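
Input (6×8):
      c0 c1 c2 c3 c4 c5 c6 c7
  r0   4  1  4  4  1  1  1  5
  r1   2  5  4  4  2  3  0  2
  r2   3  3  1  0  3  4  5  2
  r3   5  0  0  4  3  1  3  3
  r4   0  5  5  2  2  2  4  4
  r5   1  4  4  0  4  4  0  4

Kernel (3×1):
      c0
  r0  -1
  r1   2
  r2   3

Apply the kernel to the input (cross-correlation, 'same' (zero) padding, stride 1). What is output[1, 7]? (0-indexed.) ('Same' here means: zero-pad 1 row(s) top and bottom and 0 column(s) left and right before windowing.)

5

The receptive field on the zero-padded input at this output position is [5 / 2 / 2]. Elementwise product with the kernel and sum: 5·-1 + 2·2 + 2·3.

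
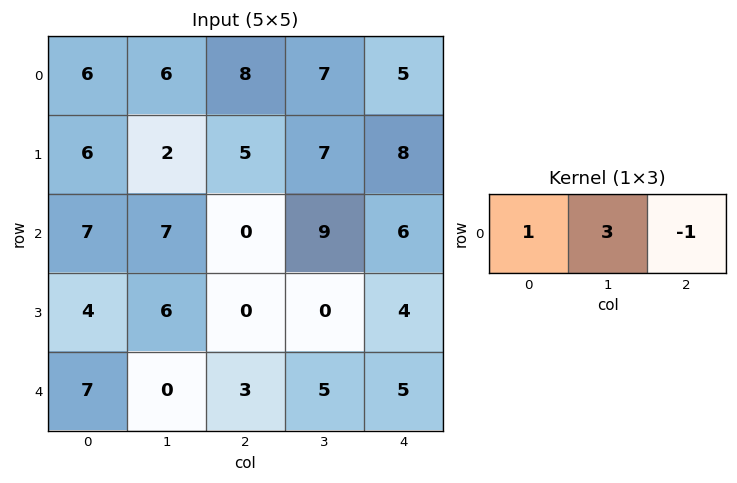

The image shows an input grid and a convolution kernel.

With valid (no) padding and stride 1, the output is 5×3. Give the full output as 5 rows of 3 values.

16 23 24
7 10 18
28 -2 21
22 6 -4
4 4 13

Output[0,0]: The receptive field on the input at this output position is [6 6 8]. Elementwise product with the kernel and sum: 6·1 + 6·3 + 8·-1.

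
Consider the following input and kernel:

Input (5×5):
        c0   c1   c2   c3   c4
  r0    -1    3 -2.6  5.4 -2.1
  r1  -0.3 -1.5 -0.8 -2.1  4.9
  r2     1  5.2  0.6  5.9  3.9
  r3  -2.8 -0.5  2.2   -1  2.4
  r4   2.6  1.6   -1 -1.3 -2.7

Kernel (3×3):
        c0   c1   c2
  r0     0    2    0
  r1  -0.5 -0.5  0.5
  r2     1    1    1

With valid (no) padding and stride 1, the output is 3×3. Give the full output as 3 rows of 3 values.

Output[0,0]: The receptive field on the input at this output position is [-1 3 -2.6 / -0.3 -1.5 -0.8 / 1 5.2 0.6]. Elementwise product with the kernel and sum: 3·2 + -0.3·-0.5 + -1.5·-0.5 + -0.8·0.5 + 1·1 + 5.2·1 + 0.6·1.
Output[0,1]: The receptive field on the input at this output position is [3 -2.6 5.4 / -1.5 -0.8 -2.1 / 5.2 0.6 5.9]. Elementwise product with the kernel and sum: -2.6·2 + -1.5·-0.5 + -0.8·-0.5 + -2.1·0.5 + 5.2·1 + 0.6·1 + 5.9·1.

13.3 6.6 25.1
-6.9 -0.85 -1.9
16.35 -0.85 7.4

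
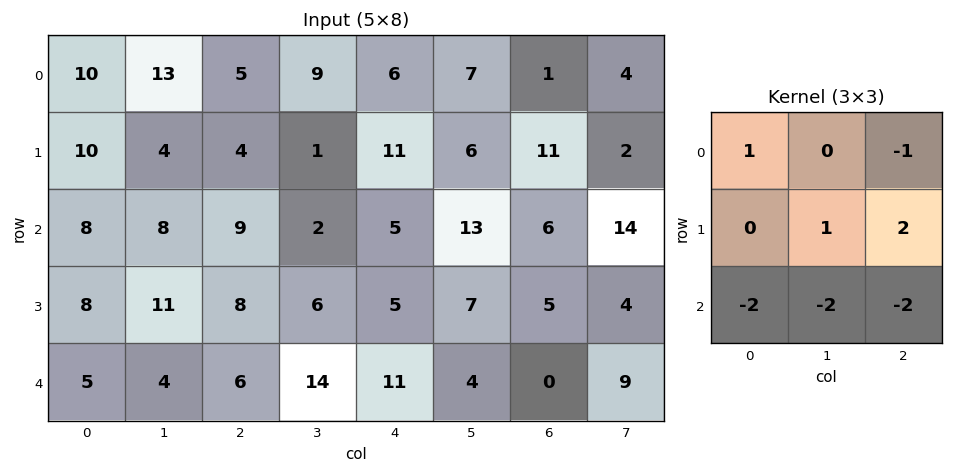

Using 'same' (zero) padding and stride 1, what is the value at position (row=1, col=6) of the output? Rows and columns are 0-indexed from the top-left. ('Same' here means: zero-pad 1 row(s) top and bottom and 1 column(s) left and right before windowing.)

-48

The receptive field on the zero-padded input at this output position is [7 1 4 / 6 11 2 / 13 6 14]. Elementwise product with the kernel and sum: 7·1 + 4·-1 + 11·1 + 2·2 + 13·-2 + 6·-2 + 14·-2.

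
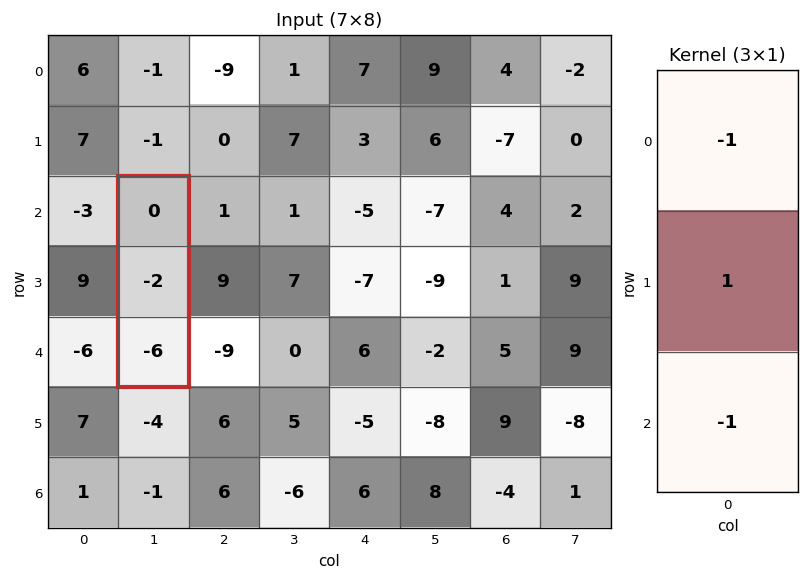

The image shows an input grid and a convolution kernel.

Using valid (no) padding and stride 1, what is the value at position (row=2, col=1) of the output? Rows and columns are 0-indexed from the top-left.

4

The receptive field on the input at this output position is [0 / -2 / -6]. Elementwise product with the kernel and sum: 0·-1 + -2·1 + -6·-1.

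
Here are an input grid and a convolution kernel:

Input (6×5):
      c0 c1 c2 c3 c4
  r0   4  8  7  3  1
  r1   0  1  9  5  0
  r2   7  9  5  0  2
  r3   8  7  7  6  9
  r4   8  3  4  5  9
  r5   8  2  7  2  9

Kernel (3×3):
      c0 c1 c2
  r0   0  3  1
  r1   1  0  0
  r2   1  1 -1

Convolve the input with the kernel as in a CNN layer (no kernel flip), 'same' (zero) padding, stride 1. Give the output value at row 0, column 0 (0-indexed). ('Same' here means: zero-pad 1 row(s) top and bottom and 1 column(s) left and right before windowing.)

The receptive field on the zero-padded input at this output position is [0 0 0 / 0 4 8 / 0 0 1]. Elementwise product with the kernel and sum: 0·3 + 0·1 + 0·1 + 0·1 + 0·1 + 1·-1.

-1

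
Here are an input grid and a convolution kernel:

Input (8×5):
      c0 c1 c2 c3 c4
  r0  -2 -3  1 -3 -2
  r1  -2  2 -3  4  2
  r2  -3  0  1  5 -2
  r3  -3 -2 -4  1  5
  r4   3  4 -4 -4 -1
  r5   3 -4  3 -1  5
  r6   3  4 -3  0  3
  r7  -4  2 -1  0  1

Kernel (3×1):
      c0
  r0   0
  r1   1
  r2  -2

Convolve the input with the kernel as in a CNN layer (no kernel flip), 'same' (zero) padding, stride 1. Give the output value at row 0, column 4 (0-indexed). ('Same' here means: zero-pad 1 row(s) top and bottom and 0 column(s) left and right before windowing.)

The receptive field on the zero-padded input at this output position is [0 / -2 / 2]. Elementwise product with the kernel and sum: -2·1 + 2·-2.

-6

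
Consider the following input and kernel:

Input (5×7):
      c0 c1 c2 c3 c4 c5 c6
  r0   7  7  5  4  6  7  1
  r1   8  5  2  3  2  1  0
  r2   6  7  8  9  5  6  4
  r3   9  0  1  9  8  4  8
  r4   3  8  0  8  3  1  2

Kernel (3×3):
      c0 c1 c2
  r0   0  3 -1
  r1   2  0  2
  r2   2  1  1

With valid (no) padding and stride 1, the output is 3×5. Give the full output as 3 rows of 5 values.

63 58 44 48 44
60 45 52 65 49
47 57 51 55 55

Output[0,0]: The receptive field on the input at this output position is [7 7 5 / 8 5 2 / 6 7 8]. Elementwise product with the kernel and sum: 7·3 + 5·-1 + 8·2 + 2·2 + 6·2 + 7·1 + 8·1.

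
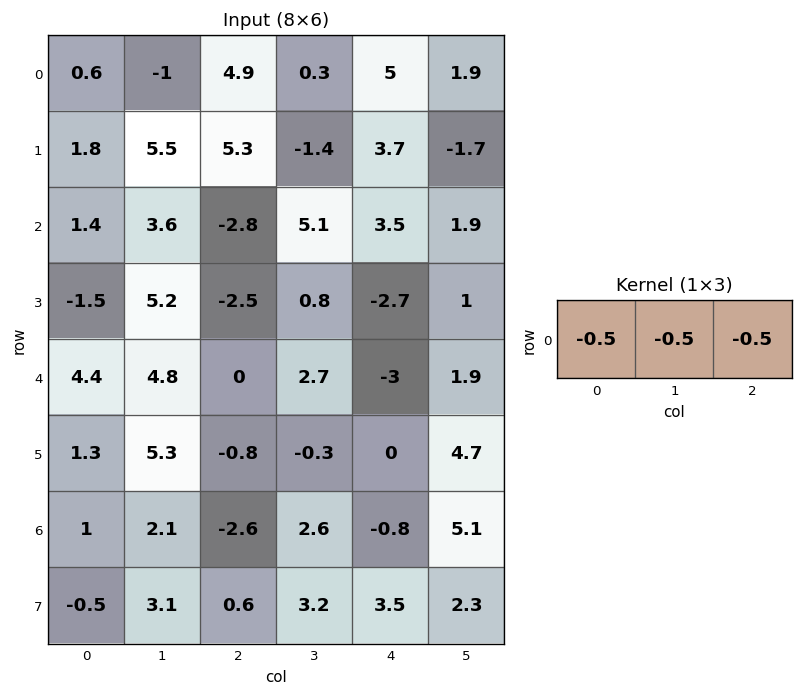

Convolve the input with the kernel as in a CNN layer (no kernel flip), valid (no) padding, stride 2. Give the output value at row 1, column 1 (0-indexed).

-2.9

The receptive field on the input at this output position is [-2.8 5.1 3.5]. Elementwise product with the kernel and sum: -2.8·-0.5 + 5.1·-0.5 + 3.5·-0.5.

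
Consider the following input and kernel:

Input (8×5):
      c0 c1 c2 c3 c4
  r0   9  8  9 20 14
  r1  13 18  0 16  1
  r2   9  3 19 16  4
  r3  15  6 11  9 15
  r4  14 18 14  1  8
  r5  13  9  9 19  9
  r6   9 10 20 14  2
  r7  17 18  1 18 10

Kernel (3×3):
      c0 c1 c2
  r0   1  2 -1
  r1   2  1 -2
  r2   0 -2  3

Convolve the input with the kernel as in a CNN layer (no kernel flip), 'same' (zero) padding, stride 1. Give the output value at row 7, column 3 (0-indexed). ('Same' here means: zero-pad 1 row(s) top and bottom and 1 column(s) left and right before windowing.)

46

The receptive field on the zero-padded input at this output position is [20 14 2 / 1 18 10 / 0 0 0]. Elementwise product with the kernel and sum: 20·1 + 14·2 + 2·-1 + 1·2 + 18·1 + 10·-2 + 0·-2 + 0·3.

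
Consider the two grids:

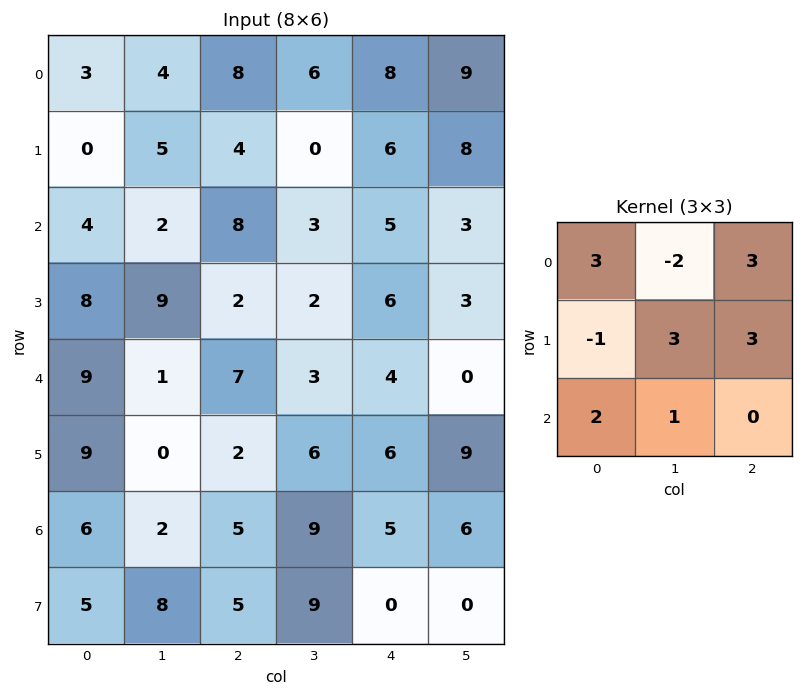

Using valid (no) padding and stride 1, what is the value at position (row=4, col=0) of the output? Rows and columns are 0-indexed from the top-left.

57

The receptive field on the input at this output position is [9 1 7 / 9 0 2 / 6 2 5]. Elementwise product with the kernel and sum: 9·3 + 1·-2 + 7·3 + 9·-1 + 0·3 + 2·3 + 6·2 + 2·1.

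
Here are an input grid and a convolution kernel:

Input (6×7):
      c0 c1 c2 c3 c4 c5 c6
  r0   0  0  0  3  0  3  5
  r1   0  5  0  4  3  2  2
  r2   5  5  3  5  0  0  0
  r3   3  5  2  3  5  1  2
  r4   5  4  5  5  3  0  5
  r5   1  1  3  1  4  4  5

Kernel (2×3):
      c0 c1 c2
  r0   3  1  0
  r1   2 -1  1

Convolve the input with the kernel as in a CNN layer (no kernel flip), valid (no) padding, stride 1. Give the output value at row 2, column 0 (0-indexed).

The receptive field on the input at this output position is [5 5 3 / 3 5 2]. Elementwise product with the kernel and sum: 5·3 + 5·1 + 3·2 + 5·-1 + 2·1.

23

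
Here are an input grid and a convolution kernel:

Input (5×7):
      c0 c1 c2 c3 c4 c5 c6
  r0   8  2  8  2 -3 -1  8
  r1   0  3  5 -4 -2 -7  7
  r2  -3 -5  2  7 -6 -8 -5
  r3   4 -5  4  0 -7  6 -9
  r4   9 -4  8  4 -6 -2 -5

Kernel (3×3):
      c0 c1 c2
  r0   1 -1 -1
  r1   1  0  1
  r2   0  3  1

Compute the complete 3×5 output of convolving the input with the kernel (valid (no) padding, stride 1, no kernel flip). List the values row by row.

-10 4 27 -31 -34
-20 16 0 -11 -4
4 9 4 7 -20

Output[0,0]: The receptive field on the input at this output position is [8 2 8 / 0 3 5 / -3 -5 2]. Elementwise product with the kernel and sum: 8·1 + 2·-1 + 8·-1 + 0·1 + 5·1 + -5·3 + 2·1.
Output[0,1]: The receptive field on the input at this output position is [2 8 2 / 3 5 -4 / -5 2 7]. Elementwise product with the kernel and sum: 2·1 + 8·-1 + 2·-1 + 3·1 + -4·1 + 2·3 + 7·1.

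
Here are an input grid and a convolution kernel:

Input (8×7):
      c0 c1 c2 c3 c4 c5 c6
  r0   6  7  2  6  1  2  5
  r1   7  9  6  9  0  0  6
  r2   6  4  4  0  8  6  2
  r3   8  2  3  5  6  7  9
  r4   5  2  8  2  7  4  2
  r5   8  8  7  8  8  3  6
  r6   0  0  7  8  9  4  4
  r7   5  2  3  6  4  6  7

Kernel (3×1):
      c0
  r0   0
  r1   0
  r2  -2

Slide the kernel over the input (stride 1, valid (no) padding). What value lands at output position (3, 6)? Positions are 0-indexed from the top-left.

-12

The receptive field on the input at this output position is [9 / 2 / 6]. Elementwise product with the kernel and sum: 6·-2.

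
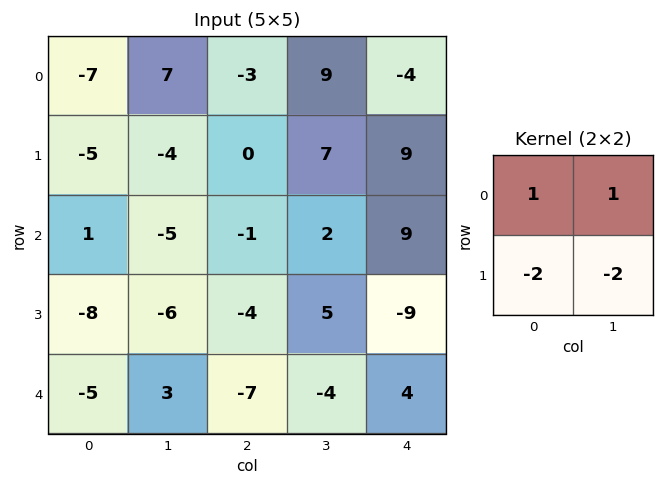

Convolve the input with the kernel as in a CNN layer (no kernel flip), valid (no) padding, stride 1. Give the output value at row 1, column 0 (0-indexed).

The receptive field on the input at this output position is [-5 -4 / 1 -5]. Elementwise product with the kernel and sum: -5·1 + -4·1 + 1·-2 + -5·-2.

-1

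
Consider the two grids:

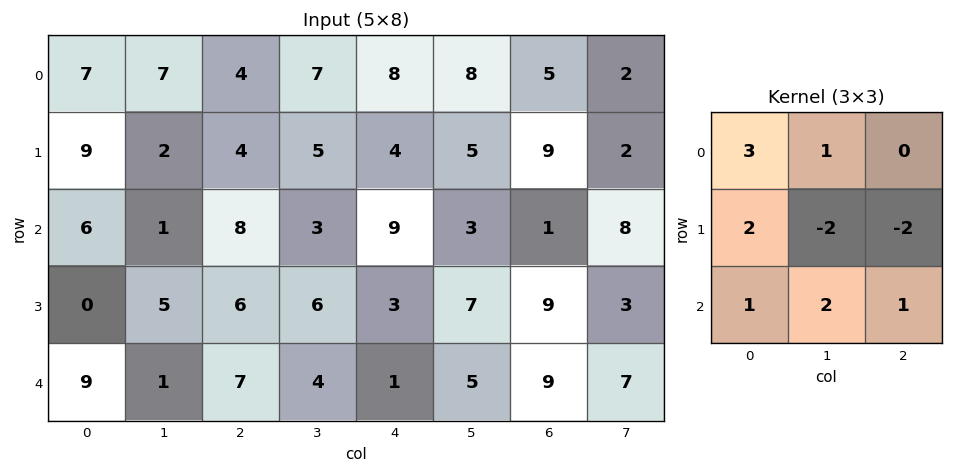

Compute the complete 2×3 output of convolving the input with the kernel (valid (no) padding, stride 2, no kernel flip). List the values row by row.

Output[0,0]: The receptive field on the input at this output position is [7 7 4 / 9 2 4 / 6 1 8]. Elementwise product with the kernel and sum: 7·3 + 7·1 + 9·2 + 2·-2 + 4·-2 + 6·1 + 1·2 + 8·1.
Output[0,1]: The receptive field on the input at this output position is [4 7 8 / 4 5 4 / 8 3 9]. Elementwise product with the kernel and sum: 4·3 + 7·1 + 4·2 + 5·-2 + 4·-2 + 8·1 + 3·2 + 9·1.

50 32 28
15 37 24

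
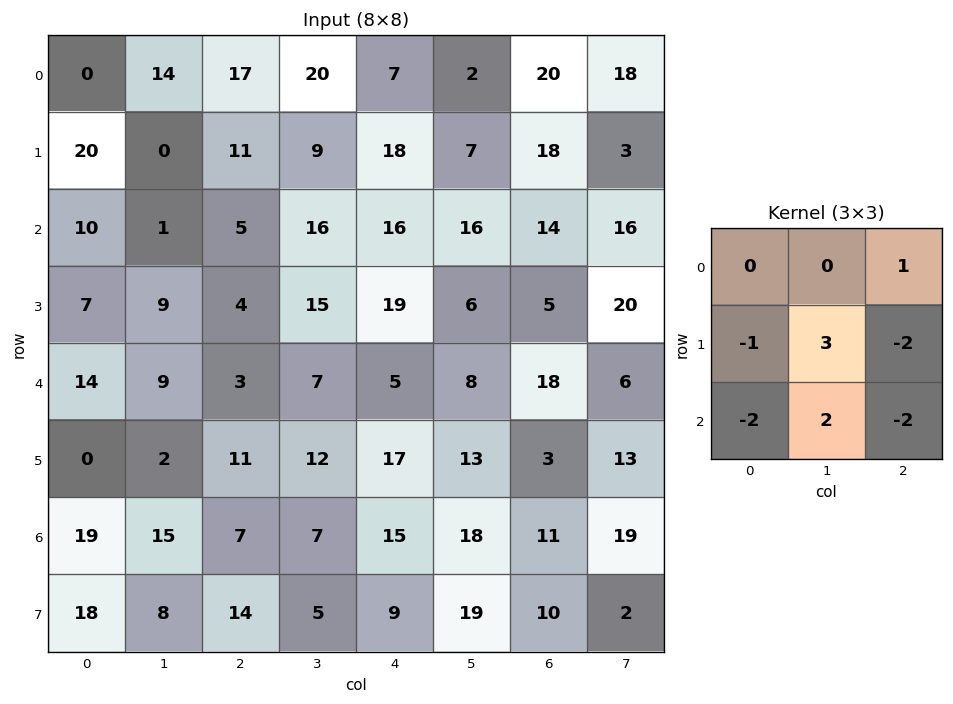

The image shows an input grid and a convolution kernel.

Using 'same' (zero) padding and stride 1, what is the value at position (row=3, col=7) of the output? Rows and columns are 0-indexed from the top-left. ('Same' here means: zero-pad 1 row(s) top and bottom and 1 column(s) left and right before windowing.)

The receptive field on the zero-padded input at this output position is [14 16 0 / 5 20 0 / 18 6 0]. Elementwise product with the kernel and sum: 0·1 + 5·-1 + 20·3 + 0·-2 + 18·-2 + 6·2 + 0·-2.

31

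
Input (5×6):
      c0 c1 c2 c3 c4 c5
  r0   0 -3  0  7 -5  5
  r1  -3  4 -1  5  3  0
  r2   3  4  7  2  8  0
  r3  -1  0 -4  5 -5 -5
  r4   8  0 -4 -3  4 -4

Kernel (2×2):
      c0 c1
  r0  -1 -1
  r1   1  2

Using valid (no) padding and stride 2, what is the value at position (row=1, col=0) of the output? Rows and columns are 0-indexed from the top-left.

The receptive field on the input at this output position is [3 4 / -1 0]. Elementwise product with the kernel and sum: 3·-1 + 4·-1 + -1·1 + 0·2.

-8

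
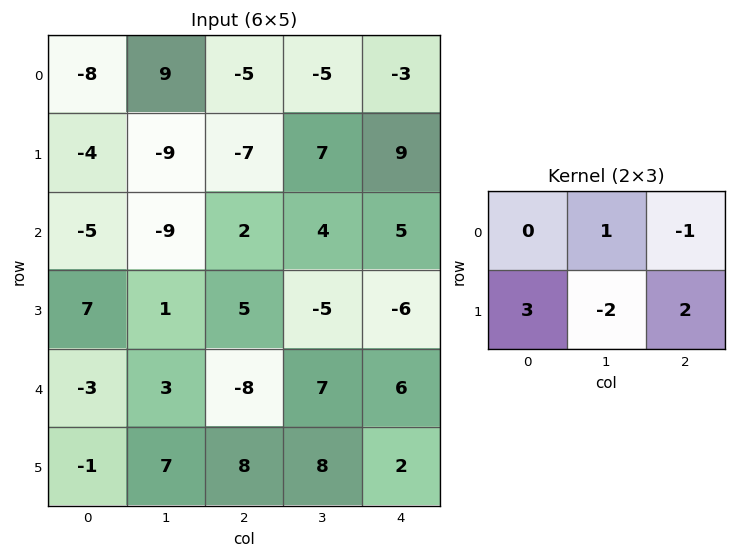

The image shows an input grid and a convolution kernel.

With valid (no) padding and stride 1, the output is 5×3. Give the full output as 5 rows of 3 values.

Output[0,0]: The receptive field on the input at this output position is [-8 9 -5 / -4 -9 -7]. Elementwise product with the kernel and sum: 9·1 + -5·-1 + -4·3 + -9·-2 + -7·2.

6 1 -19
5 -37 6
18 -19 12
-35 49 -25
10 6 13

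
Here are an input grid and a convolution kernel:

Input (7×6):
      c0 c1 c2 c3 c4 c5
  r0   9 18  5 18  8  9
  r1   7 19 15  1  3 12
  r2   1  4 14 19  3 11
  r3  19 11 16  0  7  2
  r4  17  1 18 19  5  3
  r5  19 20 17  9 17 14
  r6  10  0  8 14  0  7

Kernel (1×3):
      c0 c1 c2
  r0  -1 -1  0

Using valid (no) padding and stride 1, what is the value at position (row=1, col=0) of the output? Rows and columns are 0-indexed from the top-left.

-26

The receptive field on the input at this output position is [7 19 15]. Elementwise product with the kernel and sum: 7·-1 + 19·-1.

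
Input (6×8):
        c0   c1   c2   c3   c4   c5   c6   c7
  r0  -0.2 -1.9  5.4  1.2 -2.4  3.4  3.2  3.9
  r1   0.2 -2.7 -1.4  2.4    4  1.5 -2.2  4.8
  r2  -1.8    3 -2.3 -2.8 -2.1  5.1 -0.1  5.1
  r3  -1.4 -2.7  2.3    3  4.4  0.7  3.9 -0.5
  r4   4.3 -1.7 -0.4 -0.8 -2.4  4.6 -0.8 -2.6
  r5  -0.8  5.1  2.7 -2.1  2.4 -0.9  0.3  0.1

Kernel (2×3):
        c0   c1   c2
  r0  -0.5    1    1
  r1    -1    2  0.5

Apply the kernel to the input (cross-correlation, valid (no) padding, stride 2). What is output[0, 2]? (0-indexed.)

5.7

The receptive field on the input at this output position is [-2.4 3.4 3.2 / 4 1.5 -2.2]. Elementwise product with the kernel and sum: -2.4·-0.5 + 3.4·1 + 3.2·1 + 4·-1 + 1.5·2 + -2.2·0.5.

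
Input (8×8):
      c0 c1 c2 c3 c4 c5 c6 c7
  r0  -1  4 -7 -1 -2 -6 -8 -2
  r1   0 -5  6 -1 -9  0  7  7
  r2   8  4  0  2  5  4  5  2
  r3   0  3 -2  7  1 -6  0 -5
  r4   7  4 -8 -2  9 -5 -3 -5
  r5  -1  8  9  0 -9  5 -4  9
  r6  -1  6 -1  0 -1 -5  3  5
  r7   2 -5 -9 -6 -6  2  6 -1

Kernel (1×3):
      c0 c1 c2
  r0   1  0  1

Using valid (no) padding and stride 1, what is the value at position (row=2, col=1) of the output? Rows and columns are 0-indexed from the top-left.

The receptive field on the input at this output position is [4 0 2]. Elementwise product with the kernel and sum: 4·1 + 2·1.

6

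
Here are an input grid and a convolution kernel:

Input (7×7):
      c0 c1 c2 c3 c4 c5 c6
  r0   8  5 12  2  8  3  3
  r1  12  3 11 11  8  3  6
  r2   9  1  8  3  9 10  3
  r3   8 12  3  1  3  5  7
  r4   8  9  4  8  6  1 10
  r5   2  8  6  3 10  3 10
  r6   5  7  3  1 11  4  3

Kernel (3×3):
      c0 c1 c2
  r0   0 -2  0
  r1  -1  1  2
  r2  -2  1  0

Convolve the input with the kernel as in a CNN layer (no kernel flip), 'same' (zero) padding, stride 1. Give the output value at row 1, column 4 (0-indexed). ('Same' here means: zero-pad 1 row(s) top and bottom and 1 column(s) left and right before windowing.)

-10

The receptive field on the zero-padded input at this output position is [2 8 3 / 11 8 3 / 3 9 10]. Elementwise product with the kernel and sum: 8·-2 + 11·-1 + 8·1 + 3·2 + 3·-2 + 9·1.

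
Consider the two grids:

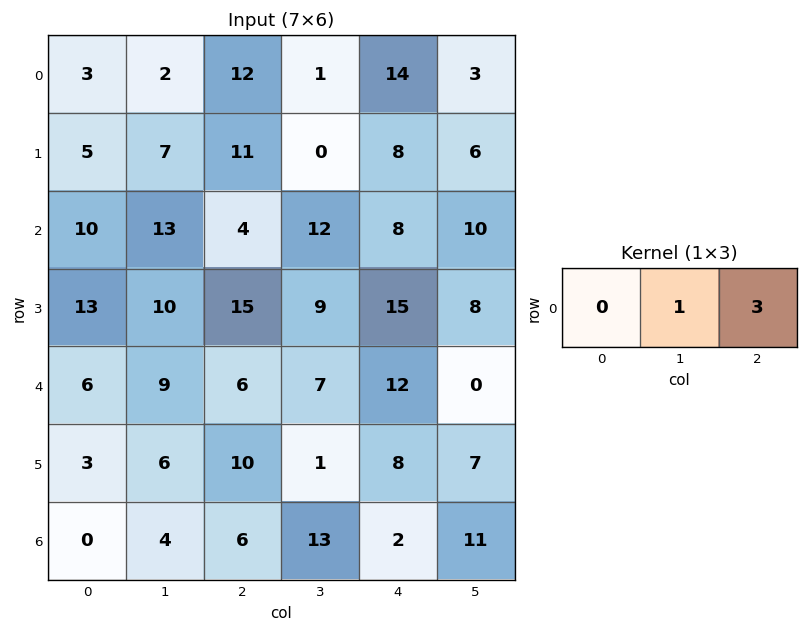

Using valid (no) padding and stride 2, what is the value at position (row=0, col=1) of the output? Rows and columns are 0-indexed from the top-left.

The receptive field on the input at this output position is [12 1 14]. Elementwise product with the kernel and sum: 1·1 + 14·3.

43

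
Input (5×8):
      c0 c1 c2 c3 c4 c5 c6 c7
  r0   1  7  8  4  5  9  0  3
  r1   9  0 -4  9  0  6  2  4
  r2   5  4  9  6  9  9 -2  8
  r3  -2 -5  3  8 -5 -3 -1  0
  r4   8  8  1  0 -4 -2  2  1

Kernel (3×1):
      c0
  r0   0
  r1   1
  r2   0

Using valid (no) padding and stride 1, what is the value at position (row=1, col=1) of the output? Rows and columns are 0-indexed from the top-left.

4

The receptive field on the input at this output position is [0 / 4 / -5]. Elementwise product with the kernel and sum: 4·1.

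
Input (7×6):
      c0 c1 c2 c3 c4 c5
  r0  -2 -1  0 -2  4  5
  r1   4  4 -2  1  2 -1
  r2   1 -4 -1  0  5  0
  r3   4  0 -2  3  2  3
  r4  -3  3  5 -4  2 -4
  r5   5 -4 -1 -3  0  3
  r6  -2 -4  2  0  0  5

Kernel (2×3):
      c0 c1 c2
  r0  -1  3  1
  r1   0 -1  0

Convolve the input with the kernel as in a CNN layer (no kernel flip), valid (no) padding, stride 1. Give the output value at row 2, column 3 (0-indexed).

The receptive field on the input at this output position is [0 5 0 / 3 2 3]. Elementwise product with the kernel and sum: 0·-1 + 5·3 + 0·1 + 2·-1.

13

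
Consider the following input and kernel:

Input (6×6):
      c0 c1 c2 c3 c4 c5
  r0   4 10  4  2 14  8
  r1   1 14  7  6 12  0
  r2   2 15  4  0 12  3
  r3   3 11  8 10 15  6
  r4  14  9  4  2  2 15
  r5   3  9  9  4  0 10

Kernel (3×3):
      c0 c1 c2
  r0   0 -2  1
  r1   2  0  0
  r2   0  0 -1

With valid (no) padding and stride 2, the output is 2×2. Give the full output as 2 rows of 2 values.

Output[0,0]: The receptive field on the input at this output position is [4 10 4 / 1 14 7 / 2 15 4]. Elementwise product with the kernel and sum: 10·-2 + 4·1 + 1·2 + 4·-1.

-18 12
-24 26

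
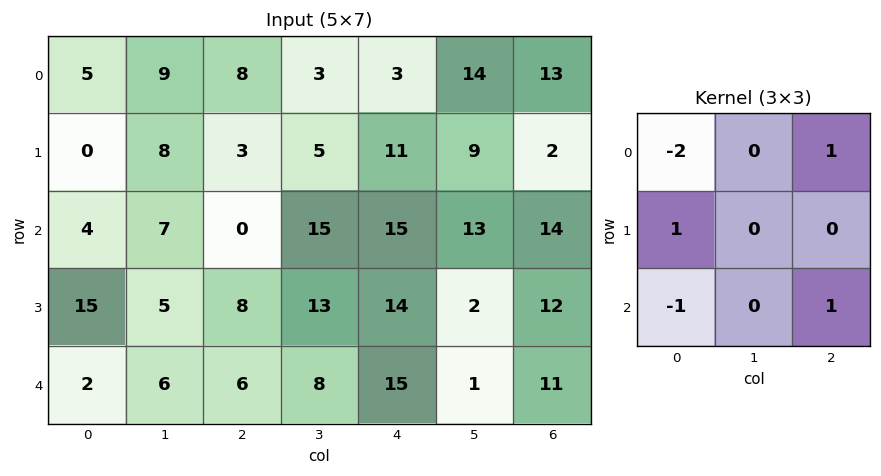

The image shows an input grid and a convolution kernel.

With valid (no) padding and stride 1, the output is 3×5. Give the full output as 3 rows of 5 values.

-6 1 5 11 17
0 4 11 3 -7
11 8 32 -11 -6

Output[0,0]: The receptive field on the input at this output position is [5 9 8 / 0 8 3 / 4 7 0]. Elementwise product with the kernel and sum: 5·-2 + 8·1 + 0·1 + 4·-1 + 0·1.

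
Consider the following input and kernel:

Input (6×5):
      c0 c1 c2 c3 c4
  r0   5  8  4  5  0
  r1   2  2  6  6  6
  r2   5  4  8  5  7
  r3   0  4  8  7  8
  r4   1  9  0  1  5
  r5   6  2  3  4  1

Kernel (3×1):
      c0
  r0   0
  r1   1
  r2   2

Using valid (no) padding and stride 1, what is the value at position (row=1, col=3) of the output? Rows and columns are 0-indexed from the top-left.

19

The receptive field on the input at this output position is [6 / 5 / 7]. Elementwise product with the kernel and sum: 5·1 + 7·2.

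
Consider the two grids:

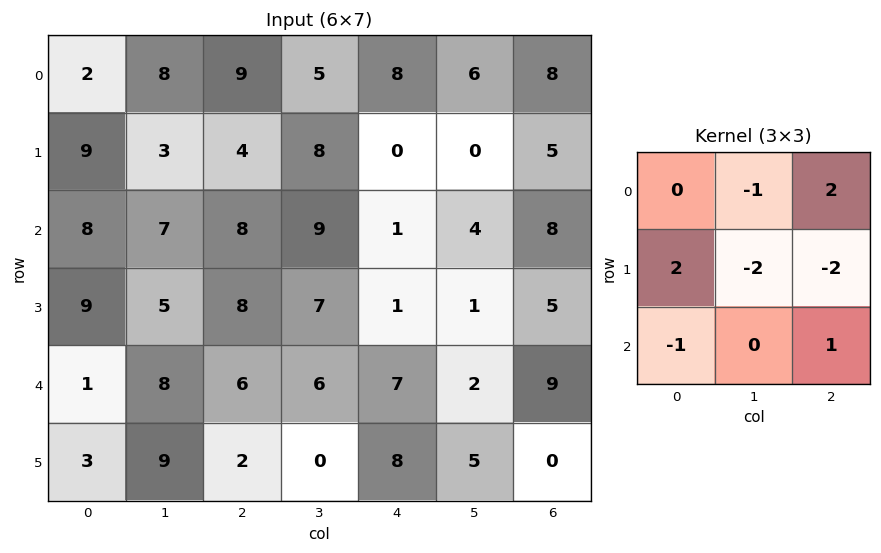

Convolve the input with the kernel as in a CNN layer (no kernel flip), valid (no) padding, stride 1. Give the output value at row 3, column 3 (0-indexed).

0

The receptive field on the input at this output position is [7 1 1 / 6 7 2 / 0 8 5]. Elementwise product with the kernel and sum: 1·-1 + 1·2 + 6·2 + 7·-2 + 2·-2 + 0·-1 + 5·1.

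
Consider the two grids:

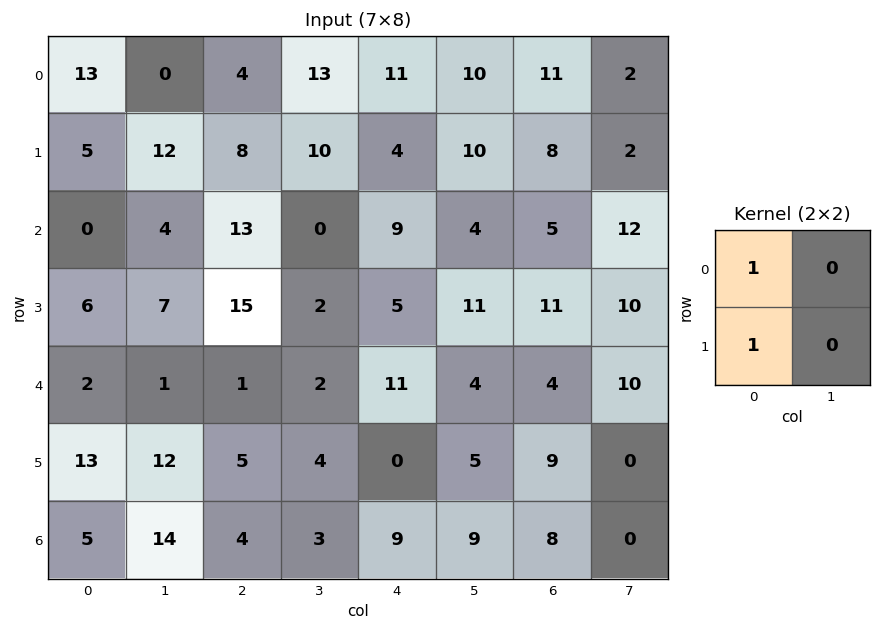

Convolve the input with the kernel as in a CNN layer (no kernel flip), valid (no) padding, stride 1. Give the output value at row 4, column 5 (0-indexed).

9

The receptive field on the input at this output position is [4 4 / 5 9]. Elementwise product with the kernel and sum: 4·1 + 5·1.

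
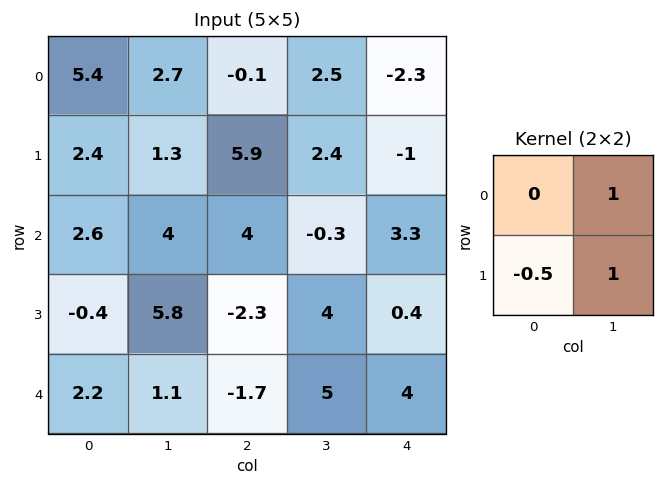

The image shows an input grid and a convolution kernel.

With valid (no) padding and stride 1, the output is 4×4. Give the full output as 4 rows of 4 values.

Output[0,0]: The receptive field on the input at this output position is [5.4 2.7 / 2.4 1.3]. Elementwise product with the kernel and sum: 2.7·1 + 2.4·-0.5 + 1.3·1.

2.8 5.15 1.95 -4.5
4 7.9 0.1 2.45
10 -1.2 4.85 1.7
5.8 -4.55 9.85 1.9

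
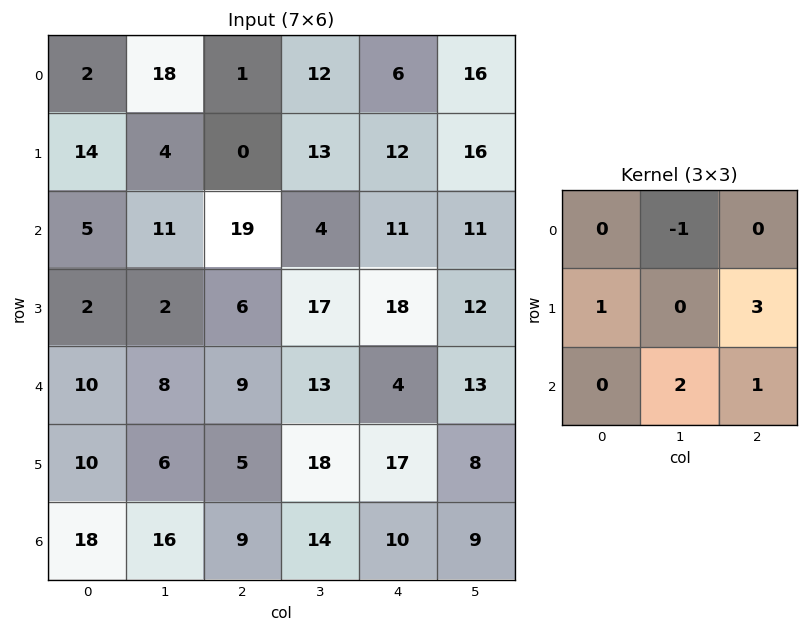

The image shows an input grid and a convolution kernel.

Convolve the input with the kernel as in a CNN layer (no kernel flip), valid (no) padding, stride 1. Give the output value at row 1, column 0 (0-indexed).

The receptive field on the input at this output position is [14 4 0 / 5 11 19 / 2 2 6]. Elementwise product with the kernel and sum: 4·-1 + 5·1 + 19·3 + 2·2 + 6·1.

68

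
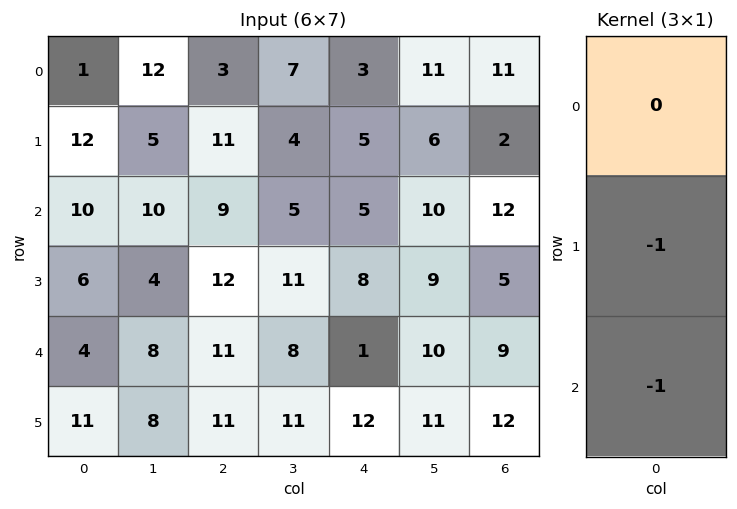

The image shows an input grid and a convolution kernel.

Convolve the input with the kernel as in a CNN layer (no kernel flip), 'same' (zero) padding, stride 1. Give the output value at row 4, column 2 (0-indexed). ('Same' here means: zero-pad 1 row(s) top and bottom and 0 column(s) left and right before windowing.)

The receptive field on the zero-padded input at this output position is [12 / 11 / 11]. Elementwise product with the kernel and sum: 11·-1 + 11·-1.

-22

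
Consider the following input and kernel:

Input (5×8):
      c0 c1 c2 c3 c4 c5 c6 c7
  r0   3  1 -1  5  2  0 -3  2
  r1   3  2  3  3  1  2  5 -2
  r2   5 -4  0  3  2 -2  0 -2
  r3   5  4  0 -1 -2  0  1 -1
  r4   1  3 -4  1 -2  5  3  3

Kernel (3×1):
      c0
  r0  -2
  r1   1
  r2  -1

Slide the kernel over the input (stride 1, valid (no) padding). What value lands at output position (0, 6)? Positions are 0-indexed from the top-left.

11

The receptive field on the input at this output position is [-3 / 5 / 0]. Elementwise product with the kernel and sum: -3·-2 + 5·1 + 0·-1.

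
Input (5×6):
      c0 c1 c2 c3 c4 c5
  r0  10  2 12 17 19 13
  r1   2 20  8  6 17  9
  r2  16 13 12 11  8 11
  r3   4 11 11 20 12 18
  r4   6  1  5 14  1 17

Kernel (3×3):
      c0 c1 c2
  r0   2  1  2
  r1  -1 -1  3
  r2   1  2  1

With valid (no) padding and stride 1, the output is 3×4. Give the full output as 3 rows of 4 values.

102 88 158 121
84 121 120 123
100 123 90 107

Output[0,0]: The receptive field on the input at this output position is [10 2 12 / 2 20 8 / 16 13 12]. Elementwise product with the kernel and sum: 10·2 + 2·1 + 12·2 + 2·-1 + 20·-1 + 8·3 + 16·1 + 13·2 + 12·1.
Output[0,1]: The receptive field on the input at this output position is [2 12 17 / 20 8 6 / 13 12 11]. Elementwise product with the kernel and sum: 2·2 + 12·1 + 17·2 + 20·-1 + 8·-1 + 6·3 + 13·1 + 12·2 + 11·1.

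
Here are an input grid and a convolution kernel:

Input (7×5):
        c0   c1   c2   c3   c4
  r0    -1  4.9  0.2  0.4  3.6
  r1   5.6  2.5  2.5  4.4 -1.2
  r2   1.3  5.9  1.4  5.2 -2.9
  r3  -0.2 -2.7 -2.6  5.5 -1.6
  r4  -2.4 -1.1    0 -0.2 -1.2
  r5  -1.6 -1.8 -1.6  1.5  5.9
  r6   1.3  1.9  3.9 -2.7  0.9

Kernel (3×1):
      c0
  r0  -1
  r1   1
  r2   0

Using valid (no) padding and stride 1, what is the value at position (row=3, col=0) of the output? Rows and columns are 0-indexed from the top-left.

-2.2

The receptive field on the input at this output position is [-0.2 / -2.4 / -1.6]. Elementwise product with the kernel and sum: -0.2·-1 + -2.4·1.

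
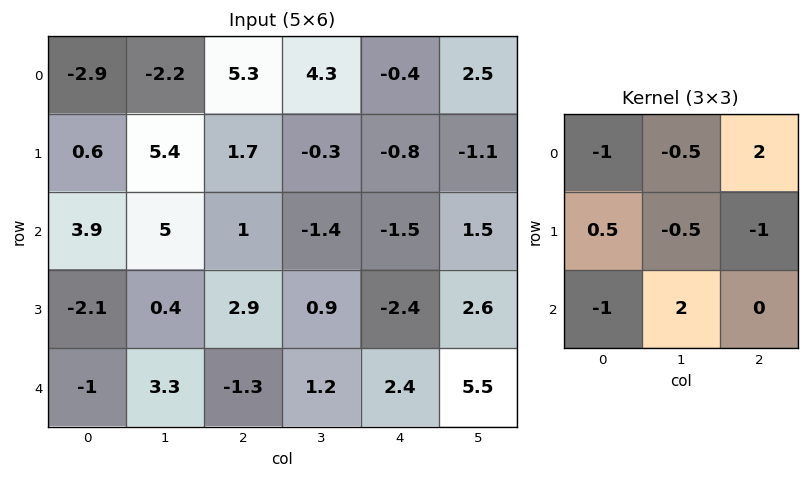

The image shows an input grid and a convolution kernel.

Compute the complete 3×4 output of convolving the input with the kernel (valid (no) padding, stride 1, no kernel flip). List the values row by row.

16.6 7.3 -10.25 0.65
1.45 1.95 -1.55 -8.65
-0.95 -16.35 3.8 7.8

Output[0,0]: The receptive field on the input at this output position is [-2.9 -2.2 5.3 / 0.6 5.4 1.7 / 3.9 5 1]. Elementwise product with the kernel and sum: -2.9·-1 + -2.2·-0.5 + 5.3·2 + 0.6·0.5 + 5.4·-0.5 + 1.7·-1 + 3.9·-1 + 5·2.
Output[0,1]: The receptive field on the input at this output position is [-2.2 5.3 4.3 / 5.4 1.7 -0.3 / 5 1 -1.4]. Elementwise product with the kernel and sum: -2.2·-1 + 5.3·-0.5 + 4.3·2 + 5.4·0.5 + 1.7·-0.5 + -0.3·-1 + 5·-1 + 1·2.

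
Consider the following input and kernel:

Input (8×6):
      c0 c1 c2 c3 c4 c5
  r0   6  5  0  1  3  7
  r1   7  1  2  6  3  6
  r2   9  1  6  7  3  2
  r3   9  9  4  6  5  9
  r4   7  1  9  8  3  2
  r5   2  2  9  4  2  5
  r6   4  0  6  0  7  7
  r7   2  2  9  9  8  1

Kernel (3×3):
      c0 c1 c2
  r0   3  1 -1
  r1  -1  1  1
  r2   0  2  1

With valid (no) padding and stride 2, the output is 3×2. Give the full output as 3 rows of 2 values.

Output[0,0]: The receptive field on the input at this output position is [6 5 0 / 7 1 2 / 9 1 6]. Elementwise product with the kernel and sum: 6·3 + 5·1 + 0·-1 + 7·-1 + 1·1 + 2·1 + 1·2 + 6·1.
Output[0,1]: The receptive field on the input at this output position is [0 1 3 / 2 6 3 / 6 7 3]. Elementwise product with the kernel and sum: 0·3 + 1·1 + 3·-1 + 2·-1 + 6·1 + 3·1 + 7·2 + 3·1.

27 22
37 48
28 36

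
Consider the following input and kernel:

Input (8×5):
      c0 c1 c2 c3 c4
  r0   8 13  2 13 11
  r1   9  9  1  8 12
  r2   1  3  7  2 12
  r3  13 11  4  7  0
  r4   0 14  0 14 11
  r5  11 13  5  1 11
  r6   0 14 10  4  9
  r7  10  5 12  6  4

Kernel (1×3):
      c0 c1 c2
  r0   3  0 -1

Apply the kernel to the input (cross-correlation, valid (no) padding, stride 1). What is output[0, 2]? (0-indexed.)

The receptive field on the input at this output position is [2 13 11]. Elementwise product with the kernel and sum: 2·3 + 11·-1.

-5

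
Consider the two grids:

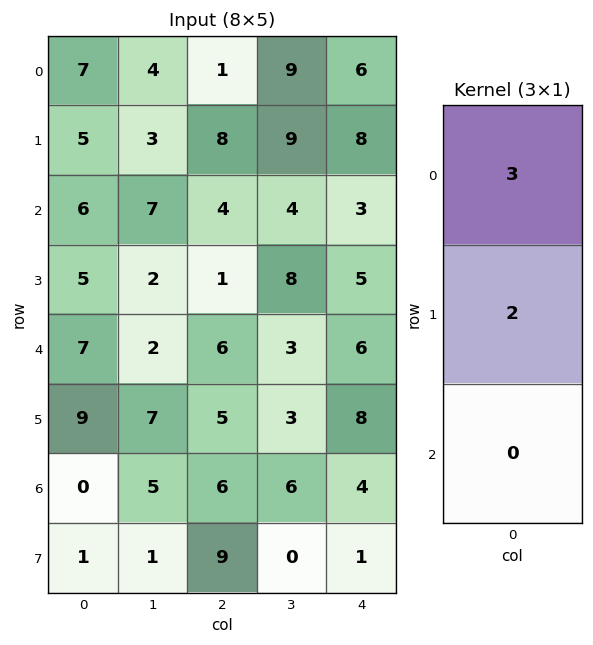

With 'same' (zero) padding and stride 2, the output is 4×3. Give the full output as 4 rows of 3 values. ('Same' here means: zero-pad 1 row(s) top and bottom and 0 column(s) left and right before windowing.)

Output[0,0]: The receptive field on the zero-padded input at this output position is [0 / 7 / 5]. Elementwise product with the kernel and sum: 0·3 + 7·2.
Output[0,1]: The receptive field on the zero-padded input at this output position is [0 / 1 / 8]. Elementwise product with the kernel and sum: 0·3 + 1·2.

14 2 12
27 32 30
29 15 27
27 27 32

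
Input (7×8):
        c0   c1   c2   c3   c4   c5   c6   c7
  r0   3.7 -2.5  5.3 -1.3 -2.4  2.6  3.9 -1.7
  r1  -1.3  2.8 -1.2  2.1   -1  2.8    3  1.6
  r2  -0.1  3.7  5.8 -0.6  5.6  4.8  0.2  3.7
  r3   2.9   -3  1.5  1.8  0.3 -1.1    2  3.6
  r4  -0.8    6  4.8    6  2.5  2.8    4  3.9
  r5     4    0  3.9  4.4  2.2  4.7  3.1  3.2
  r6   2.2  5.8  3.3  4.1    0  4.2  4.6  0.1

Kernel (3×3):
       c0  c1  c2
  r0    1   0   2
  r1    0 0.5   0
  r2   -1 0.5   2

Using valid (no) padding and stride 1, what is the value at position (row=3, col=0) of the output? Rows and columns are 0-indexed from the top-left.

12.7

The receptive field on the input at this output position is [2.9 -3 1.5 / -0.8 6 4.8 / 4 0 3.9]. Elementwise product with the kernel and sum: 2.9·1 + 1.5·2 + 6·0.5 + 4·-1 + 0·0.5 + 3.9·2.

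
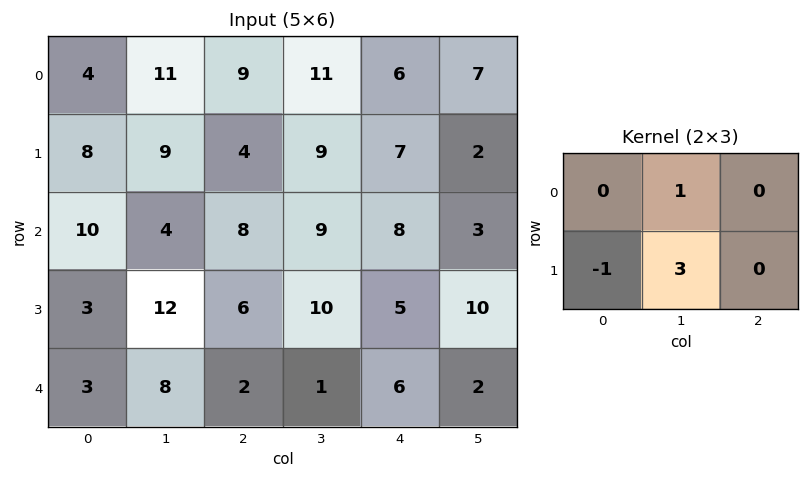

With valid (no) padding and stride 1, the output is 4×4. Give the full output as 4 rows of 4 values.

Output[0,0]: The receptive field on the input at this output position is [4 11 9 / 8 9 4]. Elementwise product with the kernel and sum: 11·1 + 8·-1 + 9·3.
Output[0,1]: The receptive field on the input at this output position is [11 9 11 / 9 4 9]. Elementwise product with the kernel and sum: 9·1 + 9·-1 + 4·3.

30 12 34 18
11 24 28 22
37 14 33 13
33 4 11 22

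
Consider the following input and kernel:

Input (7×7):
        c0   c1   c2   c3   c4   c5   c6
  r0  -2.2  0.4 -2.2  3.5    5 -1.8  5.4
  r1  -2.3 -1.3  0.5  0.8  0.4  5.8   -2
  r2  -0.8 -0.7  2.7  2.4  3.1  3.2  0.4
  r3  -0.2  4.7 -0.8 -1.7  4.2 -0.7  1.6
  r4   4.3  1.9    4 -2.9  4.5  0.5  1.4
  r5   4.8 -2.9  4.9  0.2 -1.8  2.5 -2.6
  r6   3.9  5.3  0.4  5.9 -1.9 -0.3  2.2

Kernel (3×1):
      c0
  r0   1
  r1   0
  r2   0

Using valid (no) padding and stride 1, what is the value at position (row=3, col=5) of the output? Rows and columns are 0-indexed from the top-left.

The receptive field on the input at this output position is [-0.7 / 0.5 / 2.5]. Elementwise product with the kernel and sum: -0.7·1.

-0.7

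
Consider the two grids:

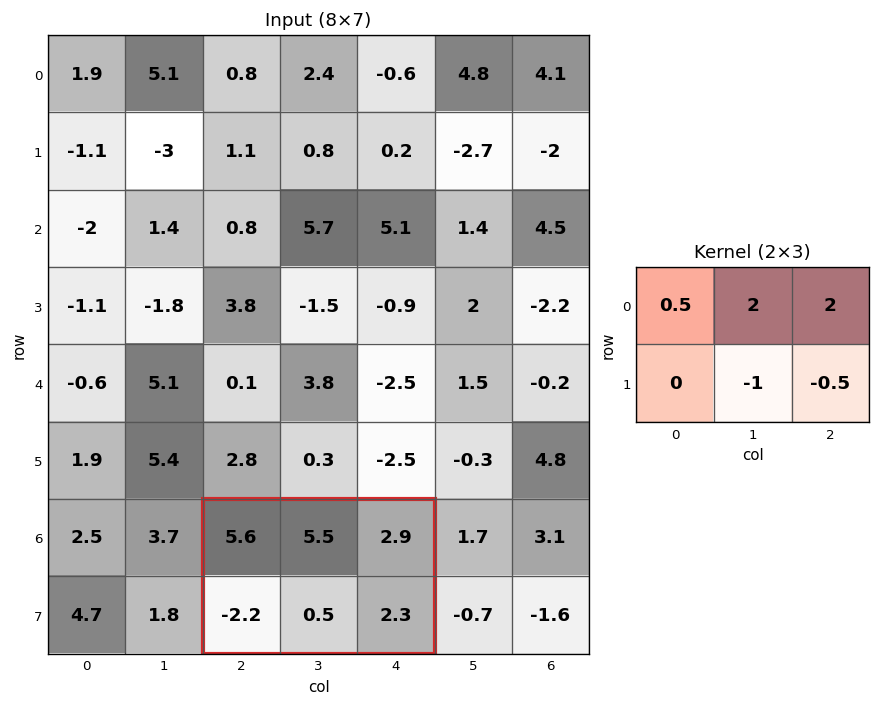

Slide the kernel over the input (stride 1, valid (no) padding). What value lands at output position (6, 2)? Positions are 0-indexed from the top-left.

17.95

The receptive field on the input at this output position is [5.6 5.5 2.9 / -2.2 0.5 2.3]. Elementwise product with the kernel and sum: 5.6·0.5 + 5.5·2 + 2.9·2 + 0.5·-1 + 2.3·-0.5.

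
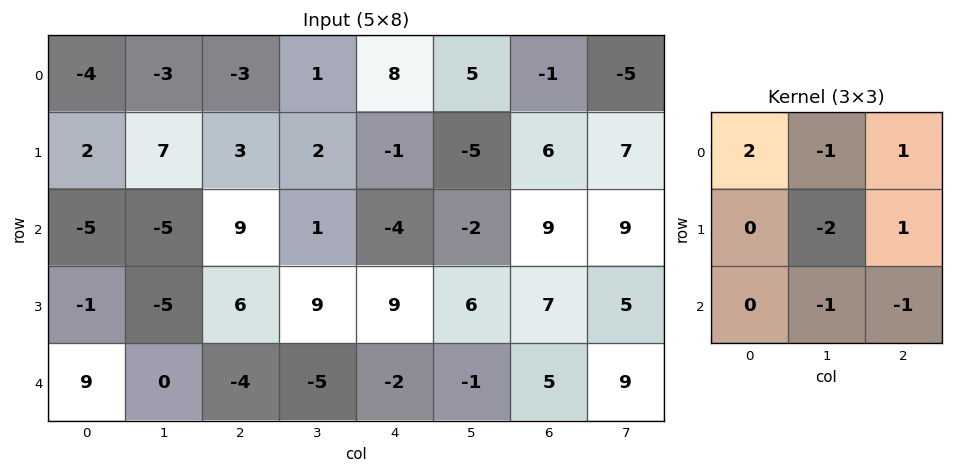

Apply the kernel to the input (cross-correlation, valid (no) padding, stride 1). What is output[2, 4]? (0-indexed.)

The receptive field on the input at this output position is [-4 -2 9 / 9 6 7 / -2 -1 5]. Elementwise product with the kernel and sum: -4·2 + -2·-1 + 9·1 + 6·-2 + 7·1 + -1·-1 + 5·-1.

-6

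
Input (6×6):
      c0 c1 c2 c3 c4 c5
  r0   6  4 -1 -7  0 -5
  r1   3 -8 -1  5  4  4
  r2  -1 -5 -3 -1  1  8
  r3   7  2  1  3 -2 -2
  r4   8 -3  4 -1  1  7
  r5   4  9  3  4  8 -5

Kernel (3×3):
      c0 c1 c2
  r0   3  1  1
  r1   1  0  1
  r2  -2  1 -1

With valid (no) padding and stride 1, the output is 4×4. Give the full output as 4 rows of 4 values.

Output[0,0]: The receptive field on the input at this output position is [6 4 -1 / 3 -8 -1 / -1 -5 -3]. Elementwise product with the kernel and sum: 6·3 + 4·1 + -1·1 + 3·1 + -1·1 + -1·-2 + -5·1 + -3·-1.

23 9 -3 -22
-17 -32 7 24
-26 -3 -20 3
34 -13 -1 16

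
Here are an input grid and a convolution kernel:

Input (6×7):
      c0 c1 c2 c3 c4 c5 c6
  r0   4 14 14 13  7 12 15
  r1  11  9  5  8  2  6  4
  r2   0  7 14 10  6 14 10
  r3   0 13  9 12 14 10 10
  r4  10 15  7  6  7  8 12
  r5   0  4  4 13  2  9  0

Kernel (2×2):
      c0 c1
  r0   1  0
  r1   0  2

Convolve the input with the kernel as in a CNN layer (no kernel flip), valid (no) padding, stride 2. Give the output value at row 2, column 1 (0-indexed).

The receptive field on the input at this output position is [7 6 / 4 13]. Elementwise product with the kernel and sum: 7·1 + 13·2.

33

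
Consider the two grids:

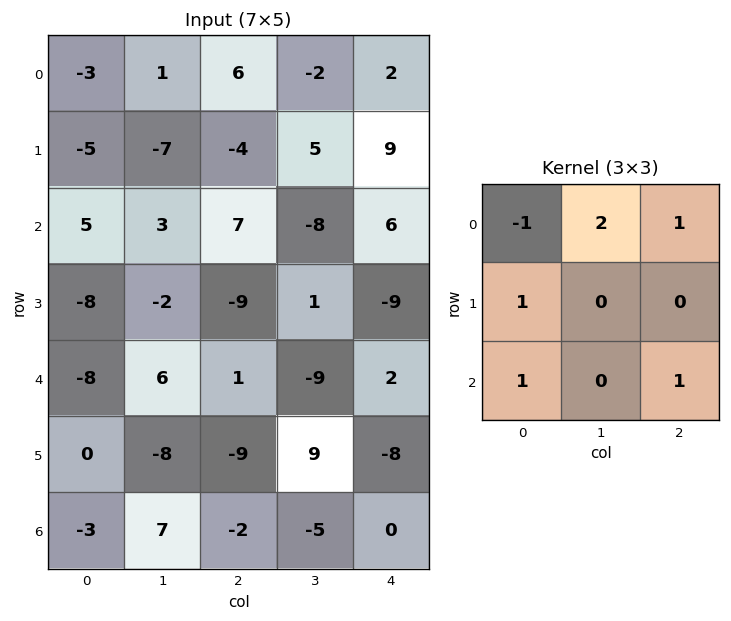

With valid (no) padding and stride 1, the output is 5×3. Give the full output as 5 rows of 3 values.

Output[0,0]: The receptive field on the input at this output position is [-3 1 6 / -5 -7 -4 / 5 3 7]. Elementwise product with the kernel and sum: -3·-1 + 1·2 + 6·1 + -5·1 + 5·1 + 7·1.
Output[0,1]: The receptive field on the input at this output position is [1 6 -2 / -7 -4 5 / 3 7 -8]. Elementwise product with the kernel and sum: 1·-1 + 6·2 + -2·1 + -7·1 + 3·1 + -8·1.

18 -3 1
-25 6 12
-7 -2 -23
-22 -8 -14
16 -19 -28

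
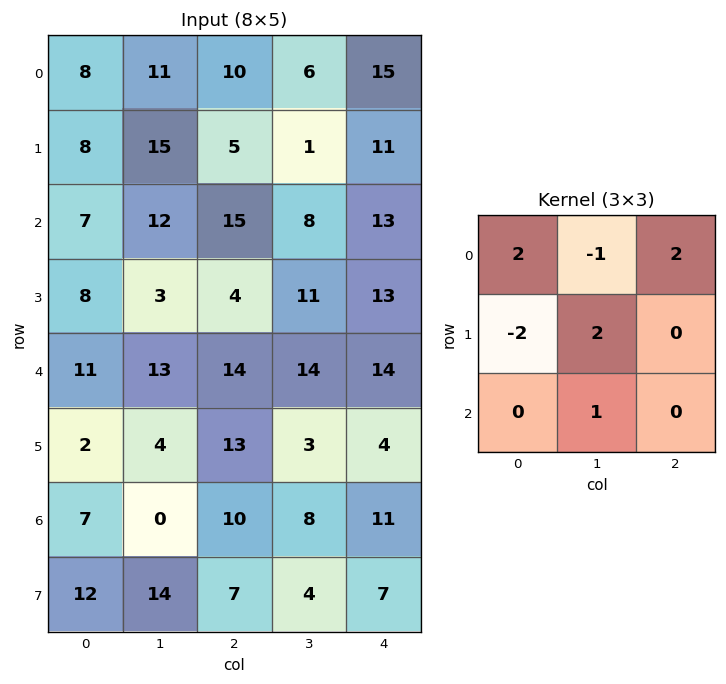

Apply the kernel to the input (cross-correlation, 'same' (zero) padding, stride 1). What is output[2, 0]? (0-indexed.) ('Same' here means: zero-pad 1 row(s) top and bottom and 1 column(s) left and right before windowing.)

The receptive field on the zero-padded input at this output position is [0 8 15 / 0 7 12 / 0 8 3]. Elementwise product with the kernel and sum: 0·2 + 8·-1 + 15·2 + 0·-2 + 7·2 + 8·1.

44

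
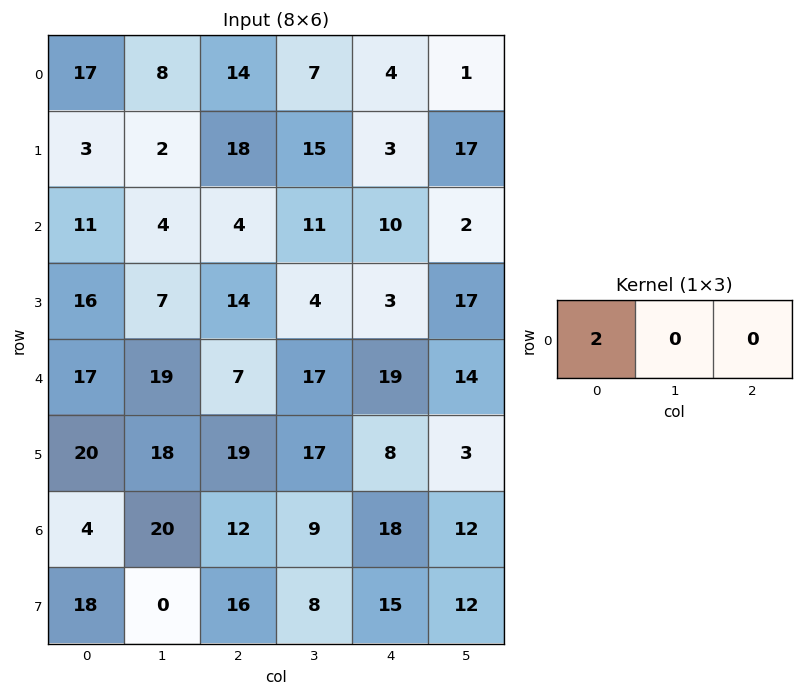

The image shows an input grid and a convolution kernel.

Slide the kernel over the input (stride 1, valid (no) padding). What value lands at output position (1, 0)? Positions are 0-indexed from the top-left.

The receptive field on the input at this output position is [3 2 18]. Elementwise product with the kernel and sum: 3·2.

6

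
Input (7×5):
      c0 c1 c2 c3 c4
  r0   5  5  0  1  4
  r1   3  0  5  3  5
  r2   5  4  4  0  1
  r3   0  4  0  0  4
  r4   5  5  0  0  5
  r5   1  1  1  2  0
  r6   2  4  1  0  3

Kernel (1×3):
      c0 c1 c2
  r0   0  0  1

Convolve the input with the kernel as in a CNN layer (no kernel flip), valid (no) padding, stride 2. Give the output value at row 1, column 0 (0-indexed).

4

The receptive field on the input at this output position is [5 4 4]. Elementwise product with the kernel and sum: 4·1.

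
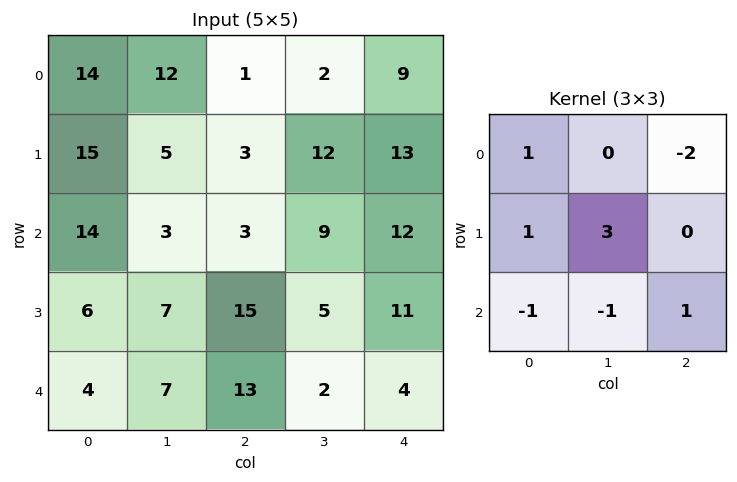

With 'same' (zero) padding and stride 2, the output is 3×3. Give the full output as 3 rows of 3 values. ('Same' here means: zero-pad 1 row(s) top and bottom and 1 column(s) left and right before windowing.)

32 19 4
33 -24 41
-2 43 19

Output[0,0]: The receptive field on the zero-padded input at this output position is [0 0 0 / 0 14 12 / 0 15 5]. Elementwise product with the kernel and sum: 0·1 + 0·-2 + 0·1 + 14·3 + 0·-1 + 15·-1 + 5·1.
Output[0,1]: The receptive field on the zero-padded input at this output position is [0 0 0 / 12 1 2 / 5 3 12]. Elementwise product with the kernel and sum: 0·1 + 0·-2 + 12·1 + 1·3 + 5·-1 + 3·-1 + 12·1.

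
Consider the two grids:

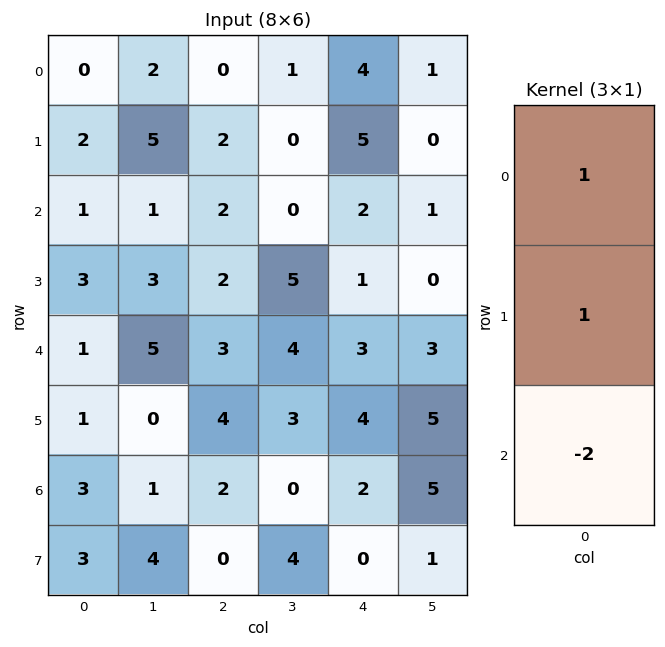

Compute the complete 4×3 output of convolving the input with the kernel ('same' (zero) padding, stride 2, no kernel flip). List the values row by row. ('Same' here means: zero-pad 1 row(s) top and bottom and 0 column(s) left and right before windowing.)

-4 -4 -6
-3 0 5
2 -3 -4
-2 6 6

Output[0,0]: The receptive field on the zero-padded input at this output position is [0 / 0 / 2]. Elementwise product with the kernel and sum: 0·1 + 0·1 + 2·-2.
Output[0,1]: The receptive field on the zero-padded input at this output position is [0 / 0 / 2]. Elementwise product with the kernel and sum: 0·1 + 0·1 + 2·-2.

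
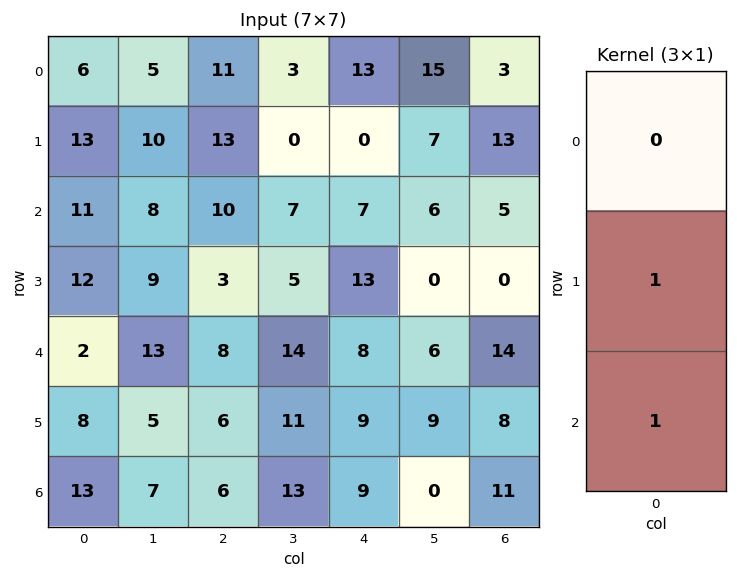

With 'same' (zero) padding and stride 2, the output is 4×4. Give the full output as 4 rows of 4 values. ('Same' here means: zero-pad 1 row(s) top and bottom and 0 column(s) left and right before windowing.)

Output[0,0]: The receptive field on the zero-padded input at this output position is [0 / 6 / 13]. Elementwise product with the kernel and sum: 6·1 + 13·1.

19 24 13 16
23 13 20 5
10 14 17 22
13 6 9 11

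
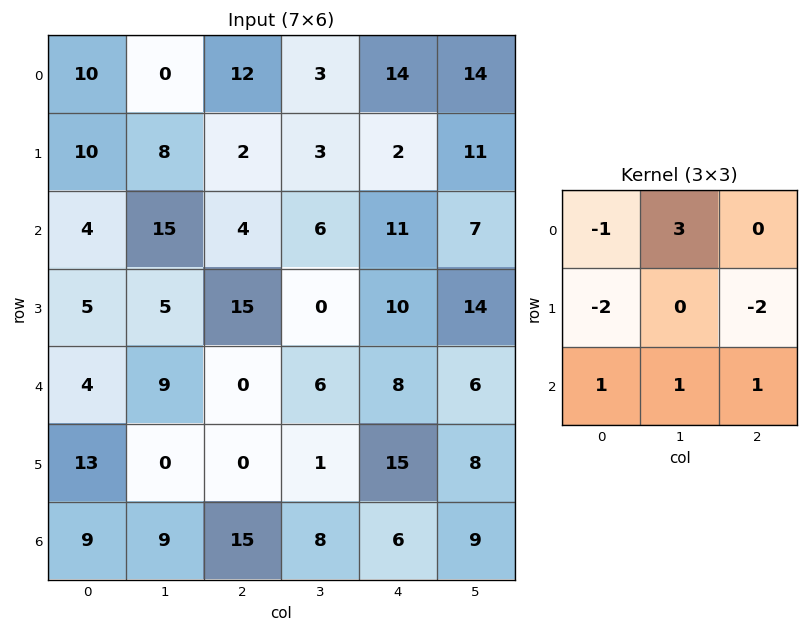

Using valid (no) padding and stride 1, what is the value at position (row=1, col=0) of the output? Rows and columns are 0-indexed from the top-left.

The receptive field on the input at this output position is [10 8 2 / 4 15 4 / 5 5 15]. Elementwise product with the kernel and sum: 10·-1 + 8·3 + 4·-2 + 4·-2 + 5·1 + 5·1 + 15·1.

23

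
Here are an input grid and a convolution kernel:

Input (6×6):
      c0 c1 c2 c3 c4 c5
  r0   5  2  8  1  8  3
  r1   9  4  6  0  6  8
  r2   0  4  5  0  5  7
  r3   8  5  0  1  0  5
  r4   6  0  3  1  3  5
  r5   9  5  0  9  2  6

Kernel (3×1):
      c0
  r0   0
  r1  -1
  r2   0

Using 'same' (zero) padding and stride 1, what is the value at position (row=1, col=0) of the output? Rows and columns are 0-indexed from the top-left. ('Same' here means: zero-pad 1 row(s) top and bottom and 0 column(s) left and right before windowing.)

The receptive field on the zero-padded input at this output position is [5 / 9 / 0]. Elementwise product with the kernel and sum: 9·-1.

-9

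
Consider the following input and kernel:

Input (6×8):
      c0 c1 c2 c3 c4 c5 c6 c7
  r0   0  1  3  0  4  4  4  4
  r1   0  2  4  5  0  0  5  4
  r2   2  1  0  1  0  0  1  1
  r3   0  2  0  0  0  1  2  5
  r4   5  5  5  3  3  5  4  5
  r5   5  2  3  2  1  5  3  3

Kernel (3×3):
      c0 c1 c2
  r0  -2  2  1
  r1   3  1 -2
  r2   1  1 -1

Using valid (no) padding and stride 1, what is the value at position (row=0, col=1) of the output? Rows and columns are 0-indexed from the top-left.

4

The receptive field on the input at this output position is [1 3 0 / 2 4 5 / 1 0 1]. Elementwise product with the kernel and sum: 1·-2 + 3·2 + 0·1 + 2·3 + 4·1 + 5·-2 + 1·1 + 0·1 + 1·-1.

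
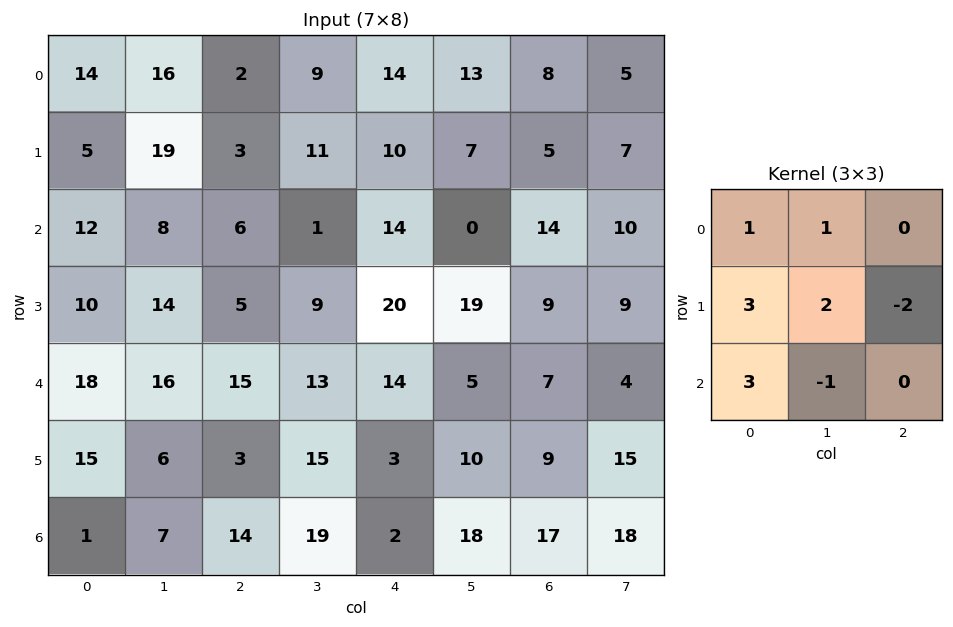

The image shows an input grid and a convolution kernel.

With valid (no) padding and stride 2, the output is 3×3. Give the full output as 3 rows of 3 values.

Output[0,0]: The receptive field on the input at this output position is [14 16 2 / 5 19 3 / 12 8 6]. Elementwise product with the kernel and sum: 14·1 + 16·1 + 5·3 + 19·2 + 3·-2 + 12·3 + 8·-1.
Output[0,1]: The receptive field on the input at this output position is [2 9 14 / 3 11 10 / 6 1 14]. Elementwise product with the kernel and sum: 2·1 + 9·1 + 3·3 + 11·2 + 10·-2 + 6·3 + 1·-1.

105 39 103
106 32 131
81 84 18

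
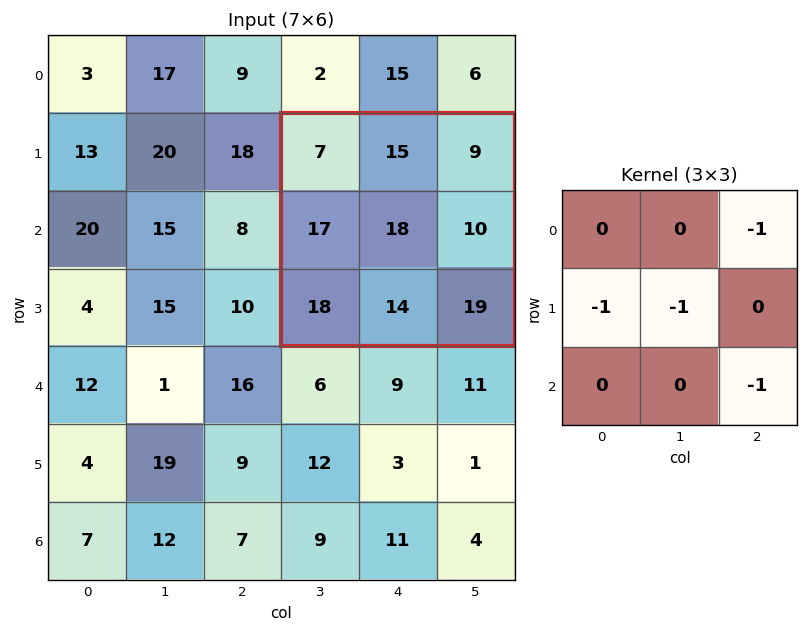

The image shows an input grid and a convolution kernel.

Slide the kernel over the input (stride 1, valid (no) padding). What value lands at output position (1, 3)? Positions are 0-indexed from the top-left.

-63

The receptive field on the input at this output position is [7 15 9 / 17 18 10 / 18 14 19]. Elementwise product with the kernel and sum: 9·-1 + 17·-1 + 18·-1 + 19·-1.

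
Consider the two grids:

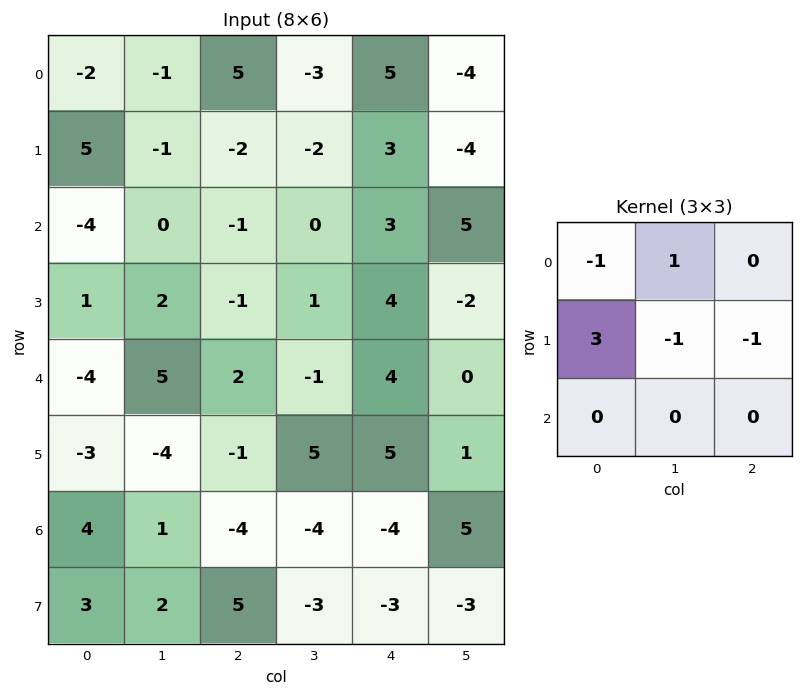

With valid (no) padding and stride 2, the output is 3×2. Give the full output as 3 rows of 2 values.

Output[0,0]: The receptive field on the input at this output position is [-2 -1 5 / 5 -1 -2 / -4 0 -1]. Elementwise product with the kernel and sum: -2·-1 + -1·1 + 5·3 + -1·-1 + -2·-1.

19 -15
6 -7
5 -16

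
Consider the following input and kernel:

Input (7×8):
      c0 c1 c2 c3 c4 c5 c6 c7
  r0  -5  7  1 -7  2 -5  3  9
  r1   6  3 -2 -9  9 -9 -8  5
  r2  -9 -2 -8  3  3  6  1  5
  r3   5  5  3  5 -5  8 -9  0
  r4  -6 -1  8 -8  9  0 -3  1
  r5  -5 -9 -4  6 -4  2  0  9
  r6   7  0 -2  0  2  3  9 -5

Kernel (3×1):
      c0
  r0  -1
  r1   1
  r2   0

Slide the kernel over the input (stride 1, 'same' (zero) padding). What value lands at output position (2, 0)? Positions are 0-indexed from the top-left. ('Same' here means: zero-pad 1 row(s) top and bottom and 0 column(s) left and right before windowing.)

-15

The receptive field on the zero-padded input at this output position is [6 / -9 / 5]. Elementwise product with the kernel and sum: 6·-1 + -9·1.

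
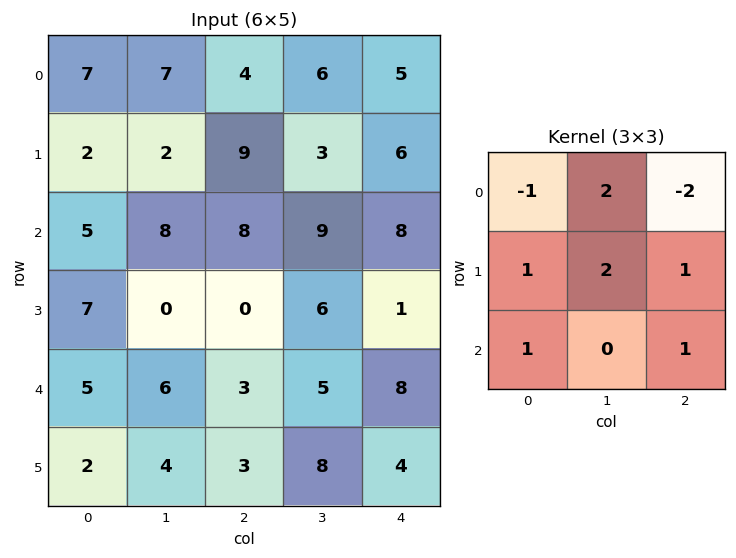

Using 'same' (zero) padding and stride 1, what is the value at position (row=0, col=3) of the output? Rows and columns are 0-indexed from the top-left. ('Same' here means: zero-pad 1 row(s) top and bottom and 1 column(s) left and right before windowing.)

The receptive field on the zero-padded input at this output position is [0 0 0 / 4 6 5 / 9 3 6]. Elementwise product with the kernel and sum: 0·-1 + 0·2 + 0·-2 + 4·1 + 6·2 + 5·1 + 9·1 + 6·1.

36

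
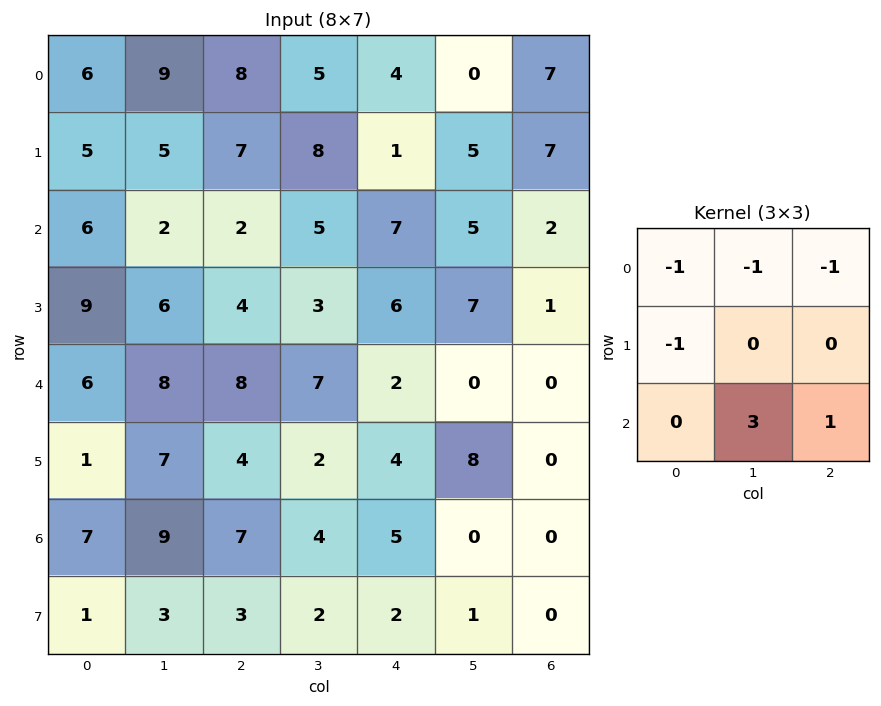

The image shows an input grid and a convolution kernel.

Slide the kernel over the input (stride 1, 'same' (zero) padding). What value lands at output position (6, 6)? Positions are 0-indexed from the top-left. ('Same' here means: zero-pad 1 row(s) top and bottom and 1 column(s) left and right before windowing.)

-8

The receptive field on the zero-padded input at this output position is [8 0 0 / 0 0 0 / 1 0 0]. Elementwise product with the kernel and sum: 8·-1 + 0·-1 + 0·-1 + 0·-1 + 0·3 + 0·1.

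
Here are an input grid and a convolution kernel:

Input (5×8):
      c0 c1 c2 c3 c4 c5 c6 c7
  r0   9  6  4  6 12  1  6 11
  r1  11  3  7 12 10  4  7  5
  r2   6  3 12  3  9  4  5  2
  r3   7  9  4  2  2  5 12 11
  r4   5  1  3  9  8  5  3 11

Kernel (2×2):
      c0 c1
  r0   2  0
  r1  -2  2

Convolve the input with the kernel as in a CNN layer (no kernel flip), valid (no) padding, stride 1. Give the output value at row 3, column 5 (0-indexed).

The receptive field on the input at this output position is [5 12 / 5 3]. Elementwise product with the kernel and sum: 5·2 + 5·-2 + 3·2.

6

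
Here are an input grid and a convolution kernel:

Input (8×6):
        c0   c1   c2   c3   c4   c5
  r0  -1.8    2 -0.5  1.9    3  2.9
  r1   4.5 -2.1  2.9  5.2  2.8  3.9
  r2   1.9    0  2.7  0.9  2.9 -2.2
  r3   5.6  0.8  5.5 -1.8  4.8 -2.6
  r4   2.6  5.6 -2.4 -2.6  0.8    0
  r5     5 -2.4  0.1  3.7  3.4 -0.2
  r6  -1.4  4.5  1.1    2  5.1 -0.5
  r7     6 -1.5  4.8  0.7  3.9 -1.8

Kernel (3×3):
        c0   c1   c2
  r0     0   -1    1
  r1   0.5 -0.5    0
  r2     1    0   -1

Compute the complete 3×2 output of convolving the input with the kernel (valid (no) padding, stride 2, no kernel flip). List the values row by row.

0 -0.25
10.1 2.45
-6.8 -2.4

Output[0,0]: The receptive field on the input at this output position is [-1.8 2 -0.5 / 4.5 -2.1 2.9 / 1.9 0 2.7]. Elementwise product with the kernel and sum: 2·-1 + -0.5·1 + 4.5·0.5 + -2.1·-0.5 + 1.9·1 + 2.7·-1.
Output[0,1]: The receptive field on the input at this output position is [-0.5 1.9 3 / 2.9 5.2 2.8 / 2.7 0.9 2.9]. Elementwise product with the kernel and sum: 1.9·-1 + 3·1 + 2.9·0.5 + 5.2·-0.5 + 2.7·1 + 2.9·-1.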